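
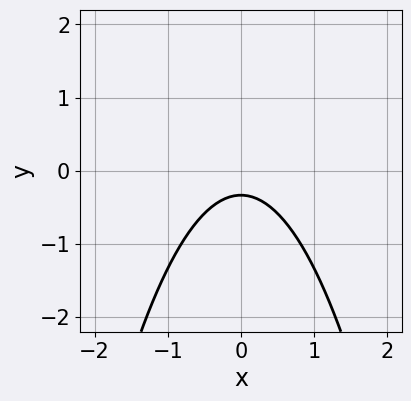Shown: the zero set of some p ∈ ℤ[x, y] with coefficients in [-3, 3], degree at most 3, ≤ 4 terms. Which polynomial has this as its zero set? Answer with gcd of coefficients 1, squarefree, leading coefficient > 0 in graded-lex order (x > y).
3*x^2 + 3*y + 1

1. Degree: the shape is more complex than any degree-1 curve, so deg p = 2.
2. Symmetries: it's symmetric under x → −x, forcing even powers of x.
3. Checking where it meets the axes: it misses every integer gridline on the x-axis.
4. The integer polynomial consistent with all of this is the stated p.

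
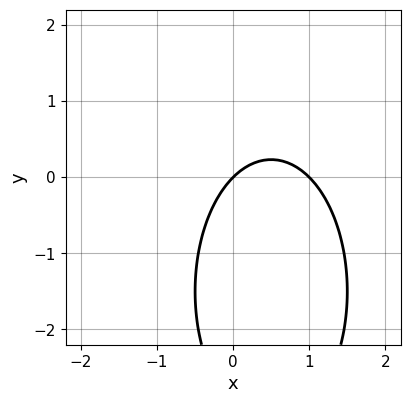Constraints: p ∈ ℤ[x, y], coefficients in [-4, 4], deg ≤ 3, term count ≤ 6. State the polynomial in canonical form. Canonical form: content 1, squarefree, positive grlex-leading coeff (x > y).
1. deg p = 2.
2. Observable constraints: it meets the y-axis at y = 0 (among the integer gridlines); the x-axis gridline crossings are at x ∈ {0, 1}.
3. Fitting integer coefficients to these (and the overall shape) gives p.

3*x^2 + y^2 - 3*x + 3*y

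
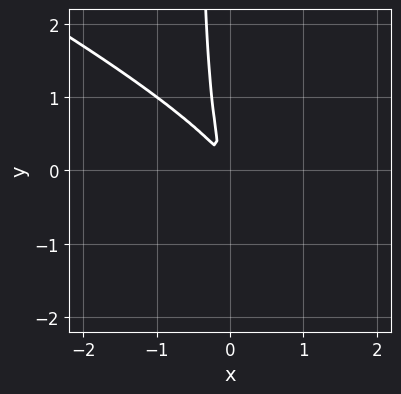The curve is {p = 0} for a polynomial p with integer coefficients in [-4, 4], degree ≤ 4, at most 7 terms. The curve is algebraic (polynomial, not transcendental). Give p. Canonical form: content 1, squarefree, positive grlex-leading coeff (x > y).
x^2*y + 2*x*y^2 + 3*x^2 + 3*x*y + y^2

First, deg p = 3. A generic line meets the curve in up to 3 points.
Finally, matching integer coefficients to the picture gives p.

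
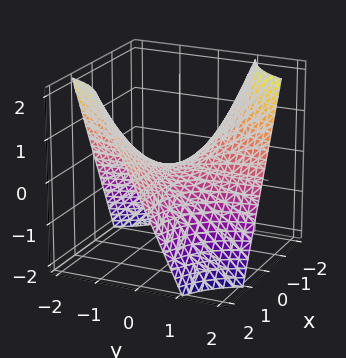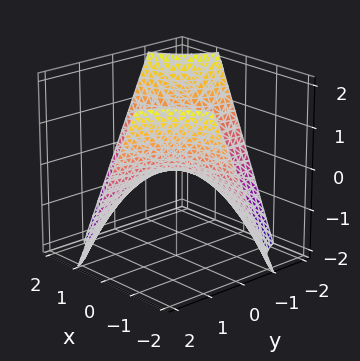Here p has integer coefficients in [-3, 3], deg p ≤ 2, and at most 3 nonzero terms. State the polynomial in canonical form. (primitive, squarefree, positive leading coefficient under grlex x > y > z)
x*y + z

First, degree: a saddle surface; a quadric, so deg p = 2.
Next, reading off the gridlines: the visible x-axis segment lies entirely on the surface; one z-axis crossing is at z = 0.
Finally, solving for integer coefficients yields p as stated. Check: (0, 1, 0) on the y-axis lies on the surface, and p(0, 1, 0) = 0. ✓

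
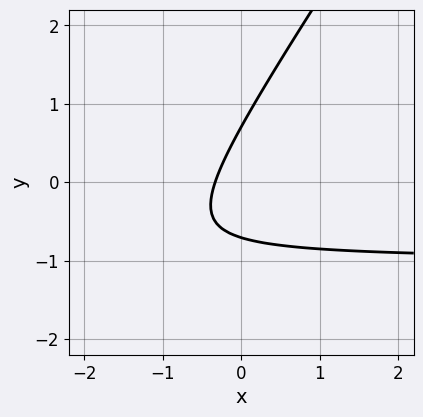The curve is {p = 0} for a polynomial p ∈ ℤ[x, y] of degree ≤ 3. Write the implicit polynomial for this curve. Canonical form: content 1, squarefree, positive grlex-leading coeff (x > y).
(a) The degree is 2 — a generic line meets the curve in up to 2 points.
(b) Solving for integer coefficients yields p as stated.

3*x*y - 2*y^2 + 3*x + 1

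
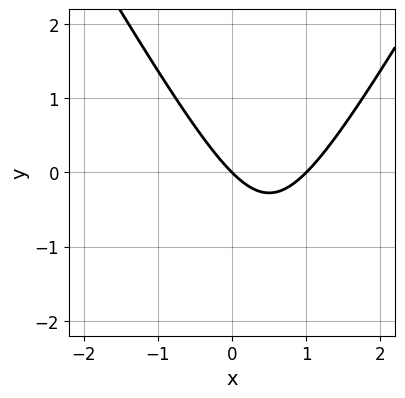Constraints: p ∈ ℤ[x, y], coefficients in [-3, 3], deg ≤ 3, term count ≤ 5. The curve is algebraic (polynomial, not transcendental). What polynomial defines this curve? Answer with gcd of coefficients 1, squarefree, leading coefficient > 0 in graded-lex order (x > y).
deg p = 2.
Checking where it meets the axes: it meets the y-axis at y = 0 (among the integer gridlines); the x-axis gridline crossings are at x ∈ {0, 1}.
Assembling these constraints gives the stated polynomial.

3*x^2 - y^2 - 3*x - 3*y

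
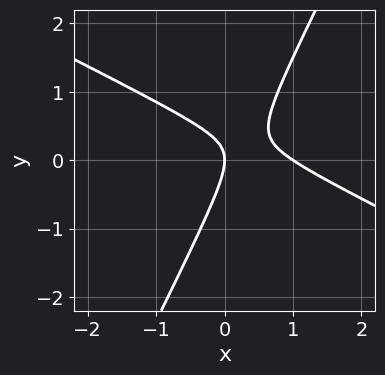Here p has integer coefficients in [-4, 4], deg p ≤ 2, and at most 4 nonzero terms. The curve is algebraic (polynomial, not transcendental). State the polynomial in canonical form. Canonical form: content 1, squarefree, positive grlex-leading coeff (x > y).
2*x^2 + 3*x*y - 2*y^2 - 2*x

Degree: the shape is more complex than any degree-1 curve, so deg p = 2.
From the visible intercepts: among the integer gridlines, it crosses the x-axis at x ∈ {0, 1}; it crosses the y-axis at the gridline y = 0.
These observations pin down the coefficients.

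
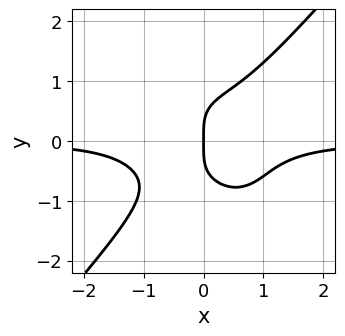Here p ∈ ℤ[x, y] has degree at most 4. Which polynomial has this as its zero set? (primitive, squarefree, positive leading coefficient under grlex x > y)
1. deg p = 4.
2. Checking where it meets the axes: it meets the x-axis at x = 0 (among the integer gridlines); it meets the y-axis at y = 0 (among the integer gridlines).
3. Assembling these constraints gives the stated polynomial.

3*x^3*y - 2*y^4 + 2*x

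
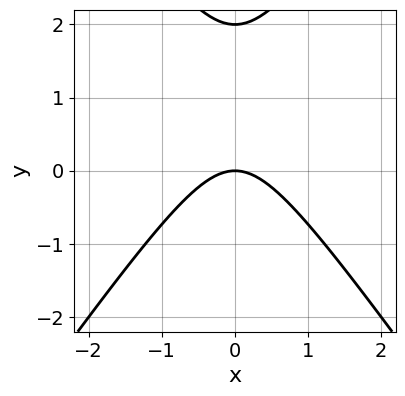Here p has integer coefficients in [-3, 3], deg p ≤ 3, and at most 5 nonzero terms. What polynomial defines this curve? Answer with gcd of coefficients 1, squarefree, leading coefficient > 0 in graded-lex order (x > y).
2*x^2 - y^2 + 2*y

1. Degree: no degree-1 curve has this shape, so deg p = 2.
2. Symmetries: mirror symmetry x ↦ −x ⇒ only even powers of x.
3. Against the integer gridlines: the y-axis gridline crossings are at y ∈ {0, 2}; it meets the x-axis at x = 0 (among the integer gridlines).
4. Assembling these constraints gives the stated polynomial.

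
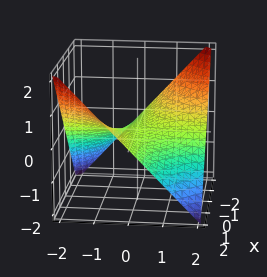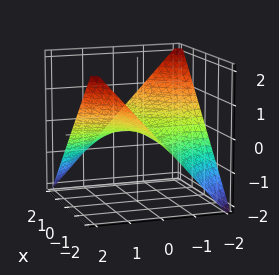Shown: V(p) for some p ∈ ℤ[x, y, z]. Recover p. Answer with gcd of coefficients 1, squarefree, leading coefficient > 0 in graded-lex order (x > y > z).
x*y + 2*z

(a) The degree is 2 — a hyperbolic paraboloid; a quadric.
(b) Checking where it meets the axes: it crosses the z-axis at the gridline z = 0; every point of the x-axis in the box is on the surface; the visible y-axis segment lies entirely on the surface.
(c) The integer polynomial consistent with all of this is the stated p.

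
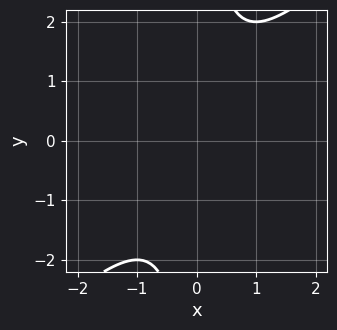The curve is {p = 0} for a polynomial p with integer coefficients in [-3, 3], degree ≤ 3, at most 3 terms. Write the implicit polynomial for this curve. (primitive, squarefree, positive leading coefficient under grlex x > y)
x^2 - x*y + 1

deg p = 2. The shape is more complex than any degree-1 curve.
Reading off the gridlines: no y-intercept at any integer in the box; no x-intercept at any integer in the box.
Matching integer coefficients to the picture gives p.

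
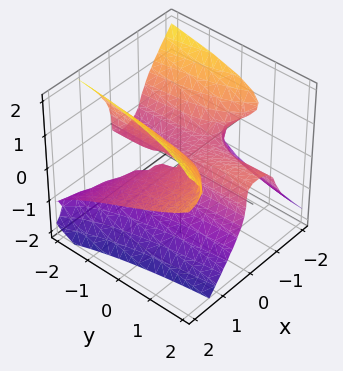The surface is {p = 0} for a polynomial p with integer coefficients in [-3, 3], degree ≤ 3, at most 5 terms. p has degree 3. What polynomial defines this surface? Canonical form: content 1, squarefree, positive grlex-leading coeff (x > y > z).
x^2*y - 2*x^2*z + 2*z^3 + x*y - 3*x*z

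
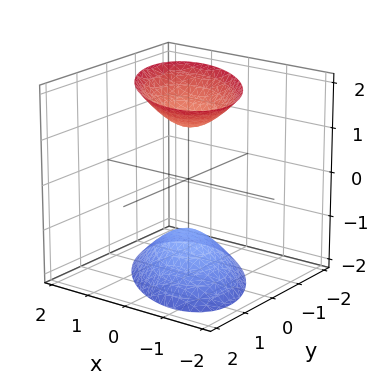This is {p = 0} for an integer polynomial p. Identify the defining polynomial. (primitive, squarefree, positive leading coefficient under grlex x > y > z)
(a) The picture has 2 separate pieces. Treating them together as one polynomial.
(b) The degree is 2 — no degree-1 surface has this shape.
(c) Checking where it meets the axes: no x-intercept at any integer in the box; it misses every integer gridline on the y-axis.
(d) Matching integer coefficients to the picture gives p.

3*x^2 + 3*x*y + 3*y^2 - 2*z^2 + 3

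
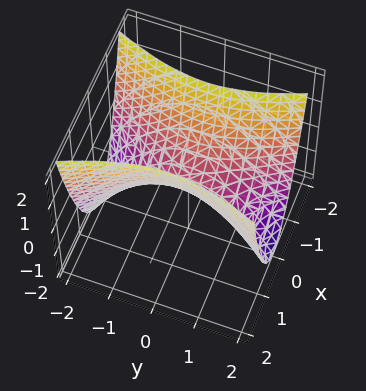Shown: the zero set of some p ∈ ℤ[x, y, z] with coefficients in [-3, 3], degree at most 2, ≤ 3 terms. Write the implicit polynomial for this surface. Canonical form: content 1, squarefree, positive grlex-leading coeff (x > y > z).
3*x^2 - y^2 - 2*z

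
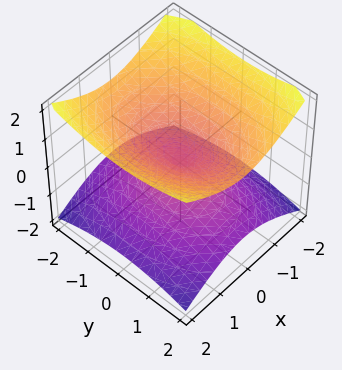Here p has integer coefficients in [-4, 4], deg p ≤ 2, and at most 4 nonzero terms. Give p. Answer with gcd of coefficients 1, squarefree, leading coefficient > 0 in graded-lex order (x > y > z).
First, degree: two nappes meeting at a single point; a quadric, so deg p = 2.
Then, symmetries: it's symmetric under x → −x, forcing even powers of x; it's symmetric under z → −z, forcing even powers of z; it's symmetric under y → −y, forcing even powers of y.
Then, from the visible intercepts: it crosses the z-axis at the gridline z = 0; it crosses the y-axis at the gridline y = 0.
Finally, assembling these constraints gives the stated polynomial.

2*x^2 + y^2 - 3*z^2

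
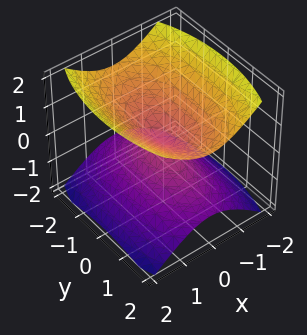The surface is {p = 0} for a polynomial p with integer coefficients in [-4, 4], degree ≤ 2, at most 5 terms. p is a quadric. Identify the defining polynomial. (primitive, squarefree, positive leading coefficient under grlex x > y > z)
There are 2 components.
Degree: two nappes meeting at a single point; a quadric, so deg p = 2.
Symmetries: mirror symmetry y ↦ −y ⇒ only even powers of y; it's symmetric under x → −x, forcing even powers of x; it's symmetric under z → −z, forcing even powers of z.
Observable constraints: one y-axis crossing is at y = 0; it meets the z-axis at z = 0 (among the integer gridlines); it crosses the x-axis at the gridline x = 0.
Fitting integer coefficients to these (and the overall shape) gives p.

3*x^2 + y^2 - 3*z^2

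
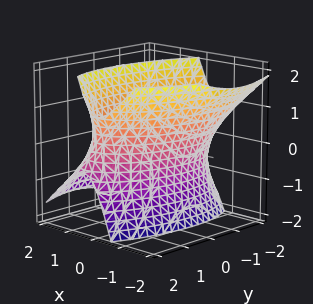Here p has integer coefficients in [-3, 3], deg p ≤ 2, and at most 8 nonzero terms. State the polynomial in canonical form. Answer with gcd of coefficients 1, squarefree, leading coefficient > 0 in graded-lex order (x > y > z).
1. Degree: the shape is more complex than any degree-1 surface, so deg p = 2.
2. From the visible intercepts: the x-axis gridline crossings are at x ∈ {-1, 1}; it misses every integer gridline on the z-axis.
3. Putting this together gives p.

3*x^2 - x*y + 2*x*z + y^2 - z^2 - 3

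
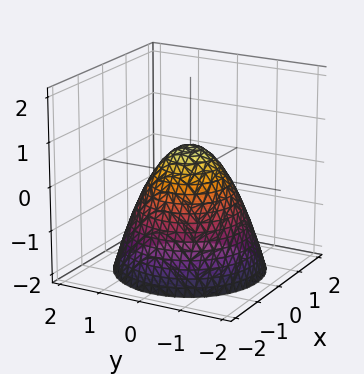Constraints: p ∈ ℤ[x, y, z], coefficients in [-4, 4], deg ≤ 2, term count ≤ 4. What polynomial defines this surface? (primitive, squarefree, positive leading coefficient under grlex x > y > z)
1. The degree is 2 — a generic line meets the surface in up to 2 points.
2. By symmetry, the z-axis is an axis of rotation, so x and y enter only as x² + y².
3. From the axis intercepts and sections: a circular section at z = -1 has radius between 1 and 2.
4. Assembling these constraints gives the stated polynomial.

3*x^2 + 3*y^2 + 3*z - 2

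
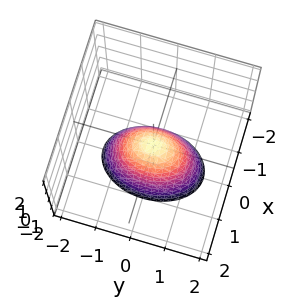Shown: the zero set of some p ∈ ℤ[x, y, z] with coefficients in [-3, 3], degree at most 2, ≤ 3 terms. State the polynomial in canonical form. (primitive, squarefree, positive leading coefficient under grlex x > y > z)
First, the degree is 2 — a paraboloid; a quadric.
Next, symmetries: it's symmetric under x → −x, forcing even powers of x; the y ↦ −y reflection is a symmetry, so y appears only in even powers.
Then, reading off the gridlines: one z-axis crossing is at z = 0; it crosses the x-axis at the gridline x = 0; one y-axis crossing is at y = 0.
Finally, fitting integer coefficients to these (and the overall shape) gives p.

2*x^2 + y^2 + z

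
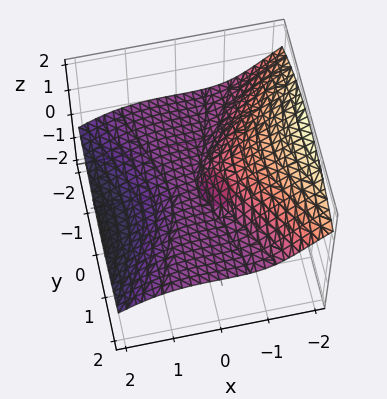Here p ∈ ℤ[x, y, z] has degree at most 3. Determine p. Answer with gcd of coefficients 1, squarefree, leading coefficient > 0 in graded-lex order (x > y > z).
x^3 + 2*y^2*z + 3*z^3 + 2*x*z

First, the picture has 2 separate pieces. Treating them together as one polynomial.
Then, the degree is 3 — a generic line meets the surface in up to 3 points.
Next, from the axis intercepts and sections: one x-axis crossing is at x = 0; every point of the y-axis in the box is on the surface.
Finally, the integer polynomial consistent with all of this is the stated p.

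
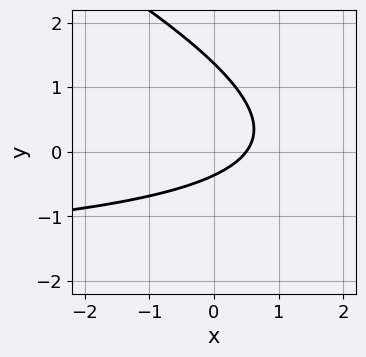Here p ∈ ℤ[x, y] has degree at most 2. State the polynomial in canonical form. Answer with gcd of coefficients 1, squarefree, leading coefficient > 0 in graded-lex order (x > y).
x*y + 2*y^2 + 2*x - 2*y - 1

1. deg p = 2. A generic line meets the curve in up to 2 points.
2. The integer polynomial consistent with all of this is the stated p.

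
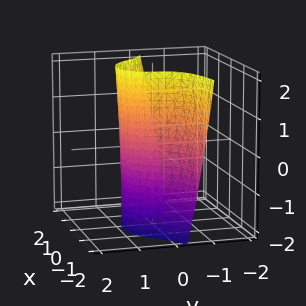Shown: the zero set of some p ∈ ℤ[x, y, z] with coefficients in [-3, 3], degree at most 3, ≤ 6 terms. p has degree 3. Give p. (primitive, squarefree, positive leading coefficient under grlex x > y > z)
2*x^2*y + 3*y^3 + 2*x^2 - x*z - 2

First, degree: the shape is more complex than any degree-2 surface, so deg p = 3.
Then, from the axis intercepts and sections: among the integer gridlines, it crosses the x-axis at x ∈ {-1, 1}; the surface avoids every integer z-axis point in the box.
Finally, the integer polynomial consistent with all of this is the stated p.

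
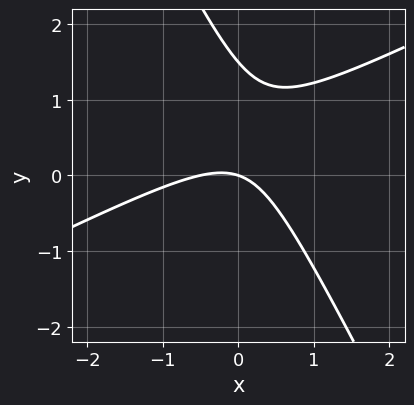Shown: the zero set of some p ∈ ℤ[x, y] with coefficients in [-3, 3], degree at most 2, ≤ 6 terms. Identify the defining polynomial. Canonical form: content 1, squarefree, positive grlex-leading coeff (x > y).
2*x^2 - 3*x*y - 2*y^2 + x + 3*y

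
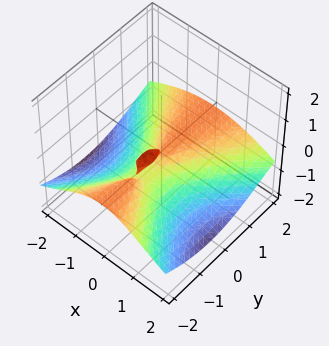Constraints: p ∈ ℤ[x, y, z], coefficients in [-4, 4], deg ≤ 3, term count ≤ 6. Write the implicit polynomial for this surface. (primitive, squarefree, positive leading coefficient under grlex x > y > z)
2*y^2*z + 3*z^3 + 2*x^2 + 2*y*z

(a) The picture has 2 separate pieces.
(b) Degree: the shape is more complex than any degree-2 surface, so deg p = 3.
(c) Checking where it meets the axes: it crosses the x-axis at the gridline x = 0; it meets the z-axis at z = 0 (among the integer gridlines); every point of the y-axis in the box is on the surface.
(d) Matching integer coefficients to the picture gives p.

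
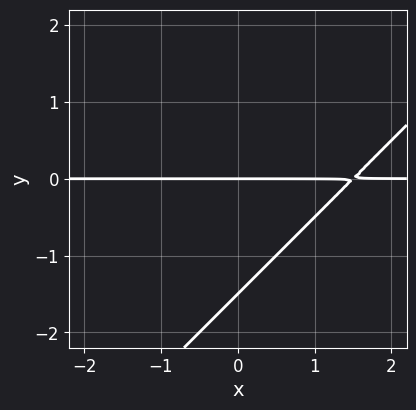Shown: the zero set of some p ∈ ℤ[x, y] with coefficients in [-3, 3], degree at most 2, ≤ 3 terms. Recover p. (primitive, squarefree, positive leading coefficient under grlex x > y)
First, the degree is 2 — no degree-1 curve has this shape.
Next, observable constraints: every point of the x-axis in the box is on the curve; one y-axis crossing is at y = 0.
Finally, putting this together gives p.

2*x*y - 2*y^2 - 3*y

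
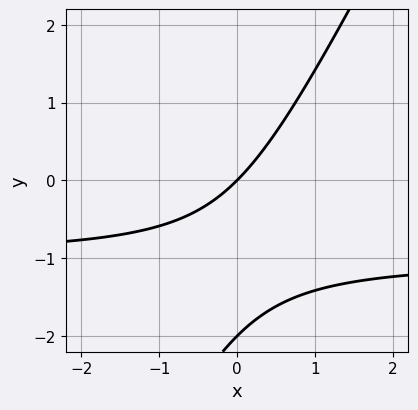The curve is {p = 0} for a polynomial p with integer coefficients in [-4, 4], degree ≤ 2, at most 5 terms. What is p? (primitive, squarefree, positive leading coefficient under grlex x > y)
(a) The degree is 2 — the shape is more complex than any degree-1 curve.
(b) Reading off the gridlines: one x-axis crossing is at x = 0; among the integer gridlines, it crosses the y-axis at y ∈ {-2, 0}.
(c) Matching integer coefficients to the picture gives p.

2*x*y - y^2 + 2*x - 2*y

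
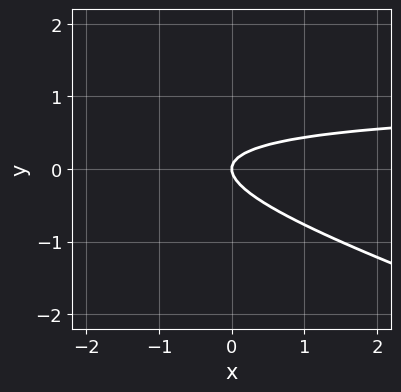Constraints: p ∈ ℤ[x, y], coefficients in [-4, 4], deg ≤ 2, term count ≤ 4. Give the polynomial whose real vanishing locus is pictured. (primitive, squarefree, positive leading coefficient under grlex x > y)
1. deg p = 2. The shape is more complex than any degree-1 curve.
2. Against the integer gridlines: it crosses the x-axis at the gridline x = 0; it crosses the y-axis at the gridline y = 0.
3. Solving for integer coefficients yields p as stated.

x*y + 3*y^2 - x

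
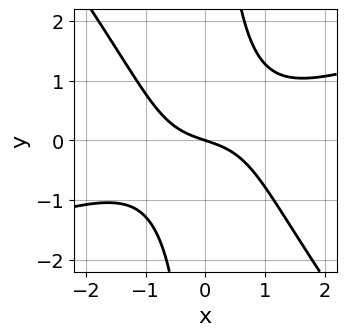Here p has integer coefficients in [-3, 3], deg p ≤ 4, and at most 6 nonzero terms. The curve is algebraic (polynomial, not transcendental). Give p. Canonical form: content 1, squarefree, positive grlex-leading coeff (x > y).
(a) deg p = 3. A generic line meets the curve in up to 3 points.
(b) Reading off the gridlines: it crosses the y-axis at the gridline y = 0; one x-axis crossing is at x = 0.
(c) Putting this together gives p.

x^3 - 2*x^2*y - 2*x*y^2 + x + 3*y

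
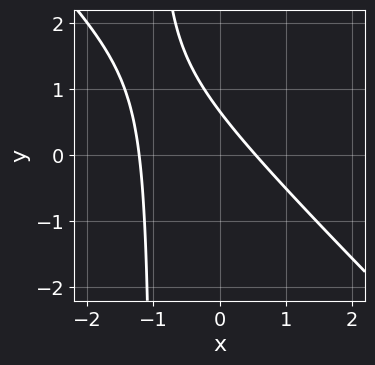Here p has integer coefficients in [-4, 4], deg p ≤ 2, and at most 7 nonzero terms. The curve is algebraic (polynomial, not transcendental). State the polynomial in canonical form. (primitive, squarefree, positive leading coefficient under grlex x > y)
3*x^2 + 3*x*y + 2*x + 3*y - 2

(a) deg p = 2. No degree-1 curve has this shape.
(b) Putting this together gives p.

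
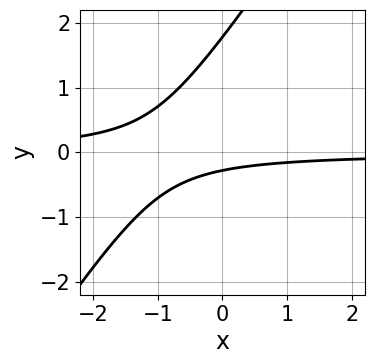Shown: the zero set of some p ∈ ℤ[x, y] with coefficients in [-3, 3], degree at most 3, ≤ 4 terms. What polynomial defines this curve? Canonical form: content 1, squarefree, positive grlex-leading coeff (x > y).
3*x*y - 2*y^2 + 3*y + 1

(a) Degree: no degree-1 curve has this shape, so deg p = 2.
(b) Reading off the gridlines: no x-intercept at any integer in the box.
(c) Putting this together gives p.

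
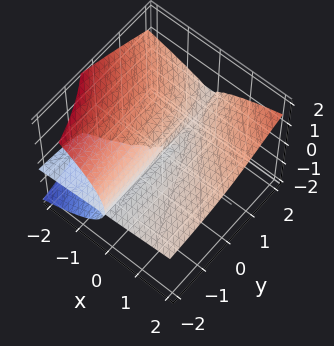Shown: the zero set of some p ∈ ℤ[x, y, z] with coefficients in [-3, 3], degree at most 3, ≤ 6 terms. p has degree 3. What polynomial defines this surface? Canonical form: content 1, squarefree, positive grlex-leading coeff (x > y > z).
First, the picture has 2 separate pieces. Treating them together as one polynomial.
Then, deg p = 3. The shape is more complex than any degree-2 surface.
Then, reading off the gridlines: every point of the y-axis in the box is on the surface.
Finally, assembling these constraints gives the stated polynomial.

2*x*y*z - 3*z^3 + x^2 - 3*x*z + z^2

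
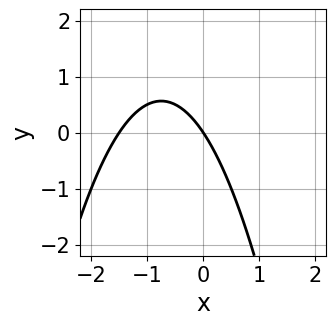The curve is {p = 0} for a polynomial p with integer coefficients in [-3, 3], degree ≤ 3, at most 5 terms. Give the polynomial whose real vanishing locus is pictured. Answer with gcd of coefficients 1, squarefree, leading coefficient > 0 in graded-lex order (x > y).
2*x^2 + 3*x + 2*y

First, deg p = 2.
Next, observable constraints: it crosses the x-axis at the gridline x = 0; one y-axis crossing is at y = 0.
Finally, putting this together gives p.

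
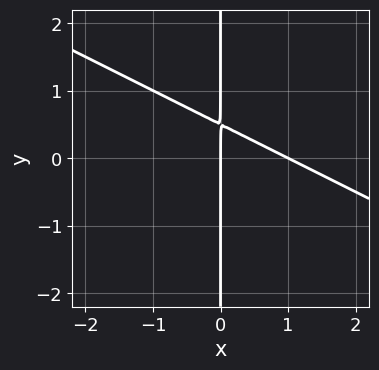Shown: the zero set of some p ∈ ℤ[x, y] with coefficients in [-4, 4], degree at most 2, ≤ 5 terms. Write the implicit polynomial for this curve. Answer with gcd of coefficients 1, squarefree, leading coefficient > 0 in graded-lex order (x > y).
First, the degree is 2 — the shape is more complex than any degree-1 curve.
Next, from the visible intercepts: every point of the y-axis in the box is on the curve; among the integer gridlines, it crosses the x-axis at x ∈ {0, 1}.
Finally, together with the visible shape, these determine p as stated.

x^2 + 2*x*y - x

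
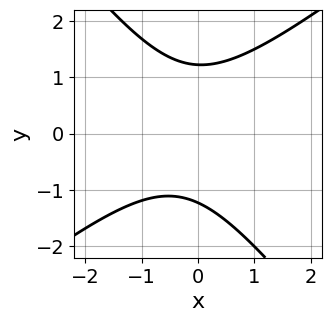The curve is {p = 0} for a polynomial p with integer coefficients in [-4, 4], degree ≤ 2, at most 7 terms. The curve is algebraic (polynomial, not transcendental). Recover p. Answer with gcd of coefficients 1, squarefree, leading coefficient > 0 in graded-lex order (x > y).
2*x^2 - x*y - 2*y^2 + x + 3

First, deg p = 2. No degree-1 curve has this shape.
Then, from the visible intercepts: no x-intercept at any integer in the box.
Finally, solving for integer coefficients yields p as stated.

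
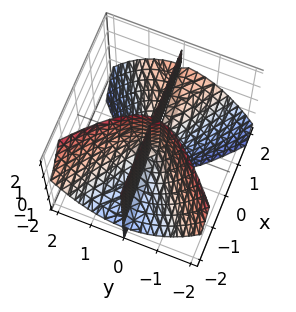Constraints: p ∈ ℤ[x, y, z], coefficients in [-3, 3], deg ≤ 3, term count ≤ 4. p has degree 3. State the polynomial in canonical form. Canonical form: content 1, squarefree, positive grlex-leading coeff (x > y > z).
x^2*y - 2*x*y*z - 2*y^3

(a) The degree is 3 — no degree-2 surface has this shape.
(b) Checking where it meets the axes: it crosses the y-axis at the gridline y = 0; the visible x-axis segment lies entirely on the surface; every point of the z-axis in the box is on the surface.
(c) Putting this together gives p.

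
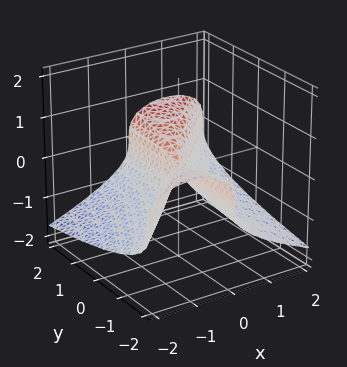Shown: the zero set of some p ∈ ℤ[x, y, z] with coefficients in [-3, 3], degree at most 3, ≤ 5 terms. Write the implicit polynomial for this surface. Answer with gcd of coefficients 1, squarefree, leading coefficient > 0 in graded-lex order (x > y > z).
1. The degree is 3 — the shape is more complex than any degree-2 surface.
2. Observable constraints: it meets the z-axis at z = 0 (among the integer gridlines); every point of the y-axis in the box is on the surface.
3. Fitting integer coefficients to these (and the overall shape) gives p.

2*z^3 + x^2 - x*y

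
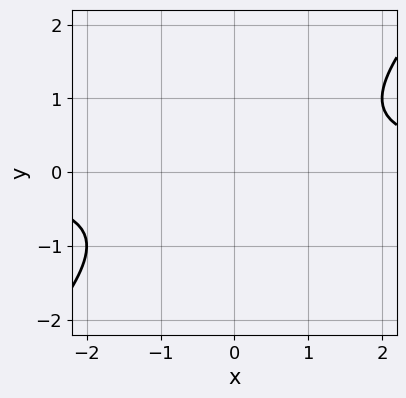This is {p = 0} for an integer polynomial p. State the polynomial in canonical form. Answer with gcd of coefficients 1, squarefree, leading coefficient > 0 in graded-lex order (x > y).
x*y - y^2 - 1

(a) Degree: a generic line meets the curve in up to 2 points, so deg p = 2.
(b) Against the integer gridlines: it misses every integer gridline on the y-axis; the curve avoids every integer x-axis point in the box.
(c) The integer polynomial consistent with all of this is the stated p.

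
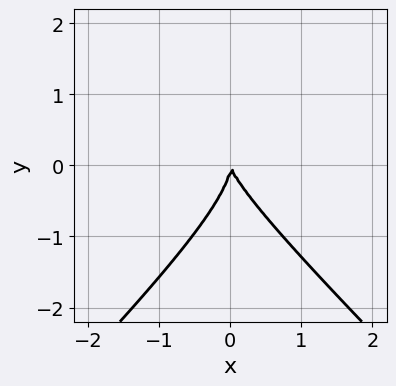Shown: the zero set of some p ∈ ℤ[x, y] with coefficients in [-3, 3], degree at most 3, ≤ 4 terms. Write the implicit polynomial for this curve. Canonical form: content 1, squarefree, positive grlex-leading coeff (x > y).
1. The degree is 3 — the shape is more complex than any degree-2 curve.
2. Checking where it meets the axes: it crosses the y-axis at the gridline y = 0; it meets the x-axis at x = 0 (among the integer gridlines).
3. Assembling these constraints gives the stated polynomial.

2*x^2*y - 2*y^3 - 3*x^2 - x*y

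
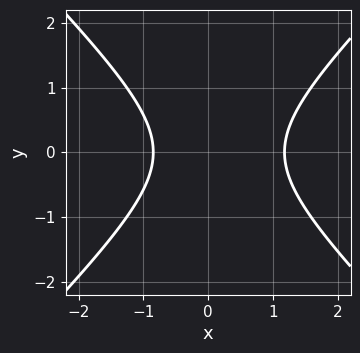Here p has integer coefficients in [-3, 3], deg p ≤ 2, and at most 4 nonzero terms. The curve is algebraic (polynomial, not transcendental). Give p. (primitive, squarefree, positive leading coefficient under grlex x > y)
3*x^2 - 3*y^2 - x - 3

1. Degree: the shape is more complex than any degree-1 curve, so deg p = 2.
2. Symmetries: it's symmetric under y → −y, forcing even powers of y.
3. Observable constraints: the curve avoids every integer y-axis point in the box.
4. Solving for integer coefficients yields p as stated.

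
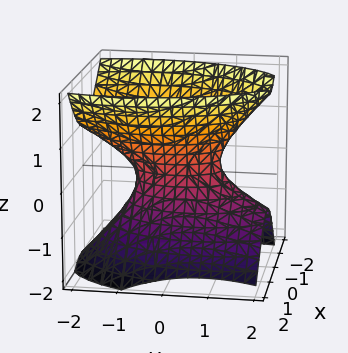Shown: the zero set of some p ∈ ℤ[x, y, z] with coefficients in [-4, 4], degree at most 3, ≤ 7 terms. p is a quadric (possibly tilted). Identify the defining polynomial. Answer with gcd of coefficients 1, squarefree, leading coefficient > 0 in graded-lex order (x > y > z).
3*x^2 + x*z + y^2 + y*z - 2*z^2 - 1

1. Degree: no degree-1 surface has this shape, so deg p = 2.
2. From the axis intercepts and sections: no z-intercept at any integer in the box; among the integer gridlines, it crosses the y-axis at y ∈ {-1, 1}.
3. The integer polynomial consistent with all of this is the stated p.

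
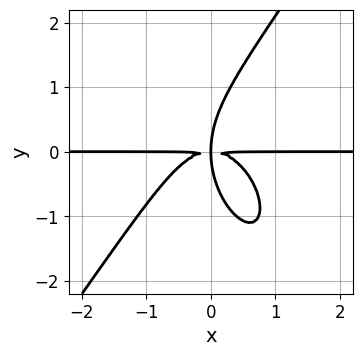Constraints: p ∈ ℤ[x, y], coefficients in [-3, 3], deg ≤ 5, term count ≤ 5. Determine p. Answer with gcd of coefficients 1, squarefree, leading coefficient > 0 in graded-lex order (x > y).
3*x^3*y - y^4 + 3*x*y^2

The degree is 4 — no degree-3 curve has this shape.
Observable constraints: the visible x-axis segment lies entirely on the curve.
Putting this together gives p.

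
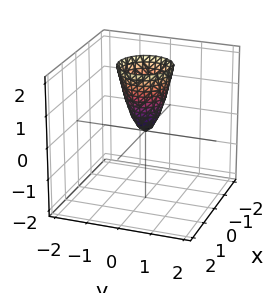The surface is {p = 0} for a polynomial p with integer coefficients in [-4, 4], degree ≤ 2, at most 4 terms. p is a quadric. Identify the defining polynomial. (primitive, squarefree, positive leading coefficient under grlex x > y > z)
1. The degree is 2 — a single bowl opening along one axis; a quadric.
2. Symmetries: rotational symmetry about the z-axis ⇒ p depends on x, y only through x² + y².
3. Checking where it meets the axes: it crosses the z-axis at the gridline z = 0; a circular section at z = 2 has radius between 0 and 1; one x-axis crossing is at x = 0; one y-axis crossing is at y = 0.
4. These observations pin down the coefficients.

3*x^2 + 3*y^2 - z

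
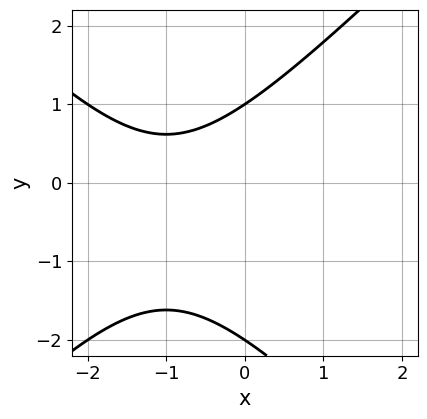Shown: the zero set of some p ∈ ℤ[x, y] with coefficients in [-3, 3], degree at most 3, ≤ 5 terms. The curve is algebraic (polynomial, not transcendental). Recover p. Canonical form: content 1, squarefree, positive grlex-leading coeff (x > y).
1. The degree is 2 — a generic line meets the curve in up to 2 points.
2. Against the integer gridlines: no x-intercept at any integer in the box; the y-axis gridline crossings are at y ∈ {-2, 1}.
3. Assembling these constraints gives the stated polynomial.

x^2 - y^2 + 2*x - y + 2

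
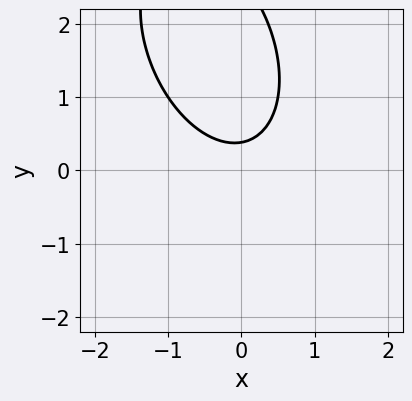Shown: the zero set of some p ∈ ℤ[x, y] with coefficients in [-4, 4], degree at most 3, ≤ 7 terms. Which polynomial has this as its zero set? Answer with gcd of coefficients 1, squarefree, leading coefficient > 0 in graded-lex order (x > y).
(a) The degree is 2 — no degree-1 curve has this shape.
(b) Against the integer gridlines: it misses every integer gridline on the x-axis.
(c) Matching integer coefficients to the picture gives p.

2*x^2 + x*y + y^2 - 3*y + 1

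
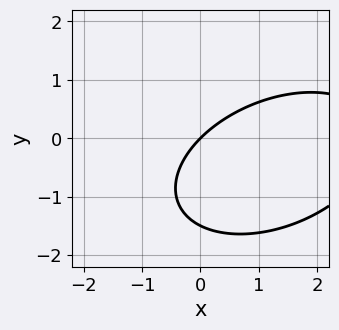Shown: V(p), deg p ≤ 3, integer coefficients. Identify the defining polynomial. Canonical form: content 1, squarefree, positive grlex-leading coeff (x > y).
(a) deg p = 2. No degree-1 curve has this shape.
(b) Observable constraints: it crosses the x-axis at the gridline x = 0; one y-axis crossing is at y = 0.
(c) Assembling these constraints gives the stated polynomial.

x^2 - x*y + 2*y^2 - 3*x + 3*y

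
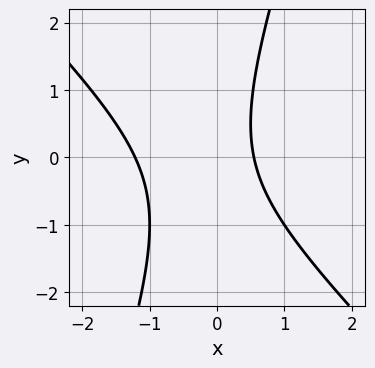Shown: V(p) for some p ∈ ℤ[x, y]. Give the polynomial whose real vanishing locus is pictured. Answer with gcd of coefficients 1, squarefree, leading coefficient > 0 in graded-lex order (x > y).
(a) deg p = 2.
(b) From the axis intercepts and sections: the curve avoids every integer y-axis point in the box.
(c) The integer polynomial consistent with all of this is the stated p.

3*x^2 + 2*x*y - y^2 + 2*x - 2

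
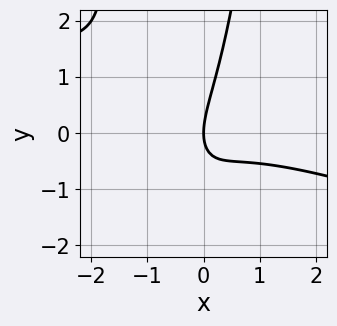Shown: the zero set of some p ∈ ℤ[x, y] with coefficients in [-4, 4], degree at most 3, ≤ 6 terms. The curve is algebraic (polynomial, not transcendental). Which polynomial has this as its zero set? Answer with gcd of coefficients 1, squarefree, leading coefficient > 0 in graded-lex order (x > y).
x^3 + 3*x^2*y + 2*x*y - y^2 + 2*x

1. Degree: no degree-2 curve has this shape, so deg p = 3.
2. Against the integer gridlines: it meets the y-axis at y = 0 (among the integer gridlines); it crosses the x-axis at the gridline x = 0.
3. These observations pin down the coefficients.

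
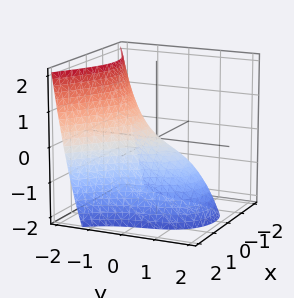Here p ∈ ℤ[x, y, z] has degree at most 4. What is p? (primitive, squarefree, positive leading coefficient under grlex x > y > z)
1. The degree is 3 — a generic line meets the surface in up to 3 points.
2. Reading off the gridlines: it crosses the x-axis at the gridline x = 0; one y-axis crossing is at y = 0.
3. Putting this together gives p.

y^3 + 3*x^2 - y^2 + 2*y + 3*z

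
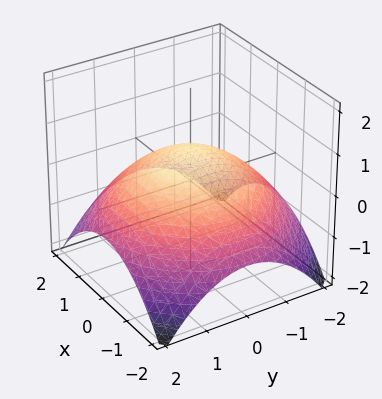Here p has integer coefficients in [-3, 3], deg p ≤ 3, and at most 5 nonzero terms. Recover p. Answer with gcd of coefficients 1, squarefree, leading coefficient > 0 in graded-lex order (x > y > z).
x^2 + y^2 + 3*z - 2

1. Degree: the shape is more complex than any degree-1 surface, so deg p = 2.
2. Symmetries: rotational symmetry about the z-axis ⇒ p depends on x, y only through x² + y².
3. Against the integer gridlines: a circular section at z = 0 has radius between 1 and 2.
4. Matching integer coefficients to the picture gives p.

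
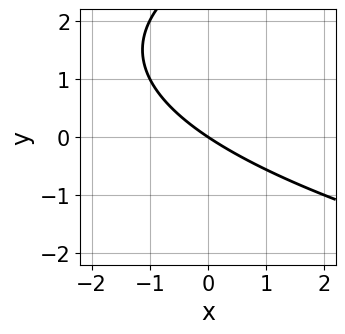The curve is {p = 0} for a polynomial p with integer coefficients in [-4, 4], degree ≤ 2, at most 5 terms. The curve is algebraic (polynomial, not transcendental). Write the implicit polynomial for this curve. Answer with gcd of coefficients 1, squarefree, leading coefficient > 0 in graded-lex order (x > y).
First, deg p = 2. A generic line meets the curve in up to 2 points.
Next, from the visible intercepts: it meets the y-axis at y = 0 (among the integer gridlines); one x-axis crossing is at x = 0.
Finally, putting this together gives p.

y^2 - 2*x - 3*y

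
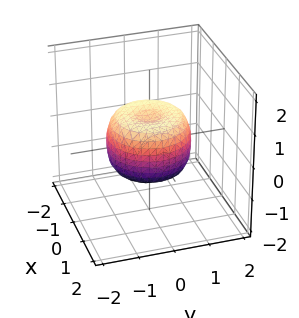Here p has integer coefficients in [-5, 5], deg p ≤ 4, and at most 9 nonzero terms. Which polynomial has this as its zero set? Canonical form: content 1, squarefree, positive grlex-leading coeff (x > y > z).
2*x^4 + 4*x^2*y^2 + 2*y^4 - 2*x^2 - 2*y^2 + 2*z^2 - 1

(a) The degree is 4 — a generic line meets the surface in up to 4 points.
(b) Symmetry: the z-axis is an axis of rotation, so x and y enter only as x² + y².
(c) Against the integer gridlines: a circular section at z = 0 has radius between 1 and 2.
(d) These observations pin down the coefficients.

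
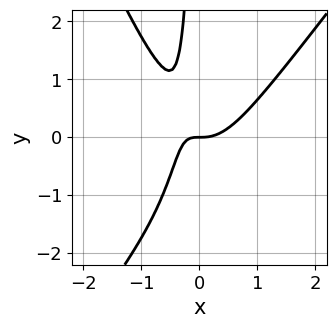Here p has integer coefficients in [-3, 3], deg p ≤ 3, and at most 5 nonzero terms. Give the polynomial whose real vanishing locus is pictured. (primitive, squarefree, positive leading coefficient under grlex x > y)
First, deg p = 3. No degree-2 curve has this shape.
Next, against the integer gridlines: one x-axis crossing is at x = 0; one y-axis crossing is at y = 0.
Finally, together with the visible shape, these determine p as stated.

3*x^3 - x^2*y - x*y^2 - 2*x*y - y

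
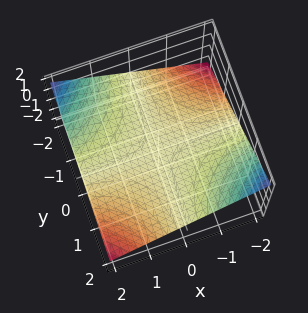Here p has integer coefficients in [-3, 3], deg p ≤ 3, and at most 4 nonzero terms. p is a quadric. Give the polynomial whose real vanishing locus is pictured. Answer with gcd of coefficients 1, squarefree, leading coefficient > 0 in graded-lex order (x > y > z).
x*y + 3*z

1. Degree: a saddle surface; a quadric, so deg p = 2.
2. Against the integer gridlines: one z-axis crossing is at z = 0; every point of the y-axis in the box is on the surface; the visible x-axis segment lies entirely on the surface.
3. Matching integer coefficients to the picture gives p.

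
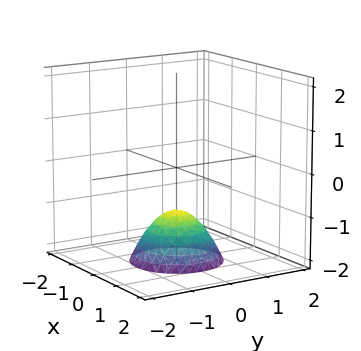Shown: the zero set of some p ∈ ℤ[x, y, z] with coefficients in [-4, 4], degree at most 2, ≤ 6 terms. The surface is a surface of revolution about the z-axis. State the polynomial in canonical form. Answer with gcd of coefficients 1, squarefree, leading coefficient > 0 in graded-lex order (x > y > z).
x^2 + y^2 + z + 1

The degree is 2 — the shape is more complex than any degree-1 surface.
By symmetry, every cross-section ⟂ z is a circle, so x, y appear only via x² + y².
From the visible intercepts: a circular section at z = -2 has radius exactly 1; one z-axis crossing is at z = -1.
Together with the visible shape, these determine p as stated.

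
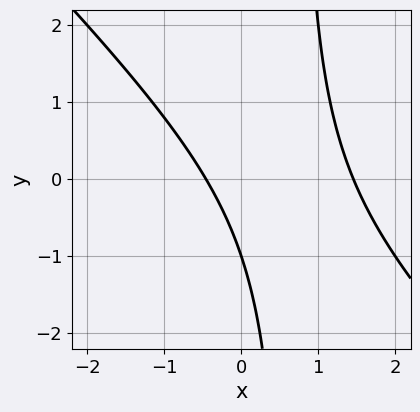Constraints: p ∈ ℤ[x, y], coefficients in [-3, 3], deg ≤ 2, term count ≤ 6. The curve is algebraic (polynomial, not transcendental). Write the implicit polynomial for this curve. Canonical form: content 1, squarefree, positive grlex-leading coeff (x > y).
3*x^2 + 3*x*y - 3*x - 2*y - 2

deg p = 2. The shape is more complex than any degree-1 curve.
Reading off the gridlines: it meets the y-axis at y = -1 (among the integer gridlines).
Together with the visible shape, these determine p as stated.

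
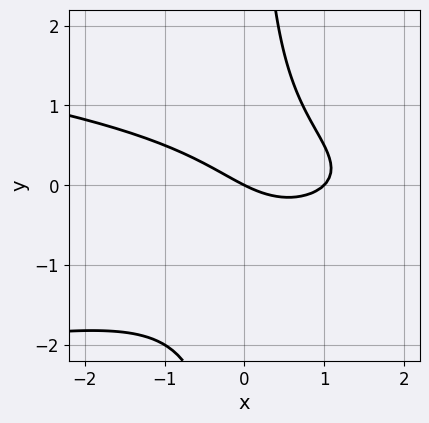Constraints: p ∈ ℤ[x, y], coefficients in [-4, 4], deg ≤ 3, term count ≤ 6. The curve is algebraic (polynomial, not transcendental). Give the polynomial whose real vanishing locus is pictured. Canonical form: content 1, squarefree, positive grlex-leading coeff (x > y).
1. The degree is 3 — a generic line meets the curve in up to 3 points.
2. Against the integer gridlines: the x-axis gridline crossings are at x ∈ {0, 1}; it crosses the y-axis at the gridline y = 0.
3. Solving for integer coefficients yields p as stated.

2*x*y^2 + x^2 + x*y - x - 2*y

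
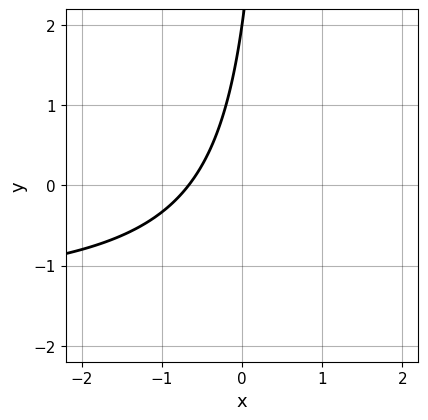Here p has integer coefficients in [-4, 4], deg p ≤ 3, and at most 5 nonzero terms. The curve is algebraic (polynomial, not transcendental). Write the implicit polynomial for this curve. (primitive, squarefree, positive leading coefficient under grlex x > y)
2*x*y + 3*x - y + 2

deg p = 2.
Reading off the gridlines: it crosses the y-axis at the gridline y = 2.
Matching integer coefficients to the picture gives p.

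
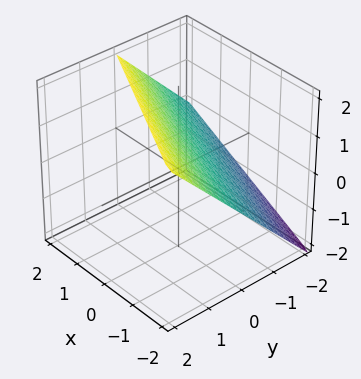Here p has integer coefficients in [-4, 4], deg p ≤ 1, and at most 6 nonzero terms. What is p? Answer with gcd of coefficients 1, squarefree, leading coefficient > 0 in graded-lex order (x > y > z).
x + 2*y - 2*z + 2

1. Degree: every cross-section is a straight line — this is a plane, so deg p = 1.
2. Observable constraints: it meets the y-axis at y = -1 (among the integer gridlines); one z-axis crossing is at z = 1; it crosses the x-axis at the gridline x = -2.
3. These observations pin down the coefficients.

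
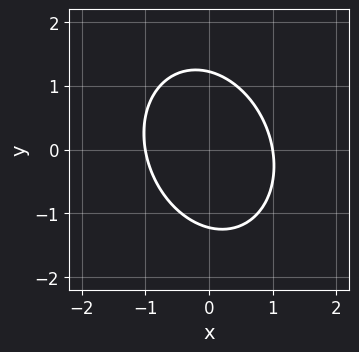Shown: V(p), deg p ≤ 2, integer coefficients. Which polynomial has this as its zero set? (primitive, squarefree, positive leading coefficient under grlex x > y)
3*x^2 + x*y + 2*y^2 - 3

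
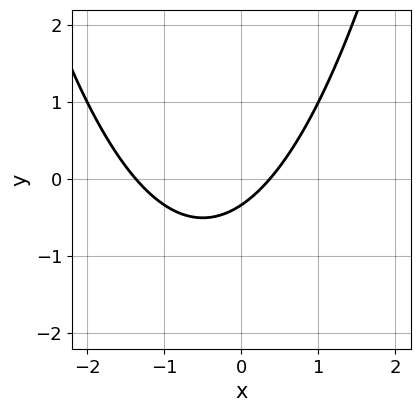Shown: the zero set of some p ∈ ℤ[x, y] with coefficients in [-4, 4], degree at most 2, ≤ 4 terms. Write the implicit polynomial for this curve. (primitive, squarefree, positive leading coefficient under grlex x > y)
2*x^2 + 2*x - 3*y - 1

The degree is 2 — the shape is more complex than any degree-1 curve.
The integer polynomial consistent with all of this is the stated p.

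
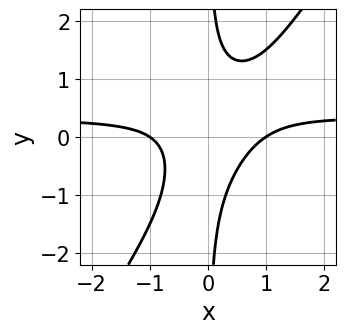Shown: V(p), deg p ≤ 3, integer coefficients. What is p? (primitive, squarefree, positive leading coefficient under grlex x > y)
3*x^2*y - 2*x*y^2 - x^2 + 1

1. deg p = 3. The shape is more complex than any degree-2 curve.
2. Checking where it meets the axes: the curve avoids every integer y-axis point in the box; among the integer gridlines, it crosses the x-axis at x ∈ {-1, 1}.
3. Putting this together gives p.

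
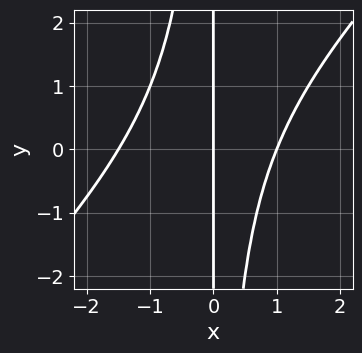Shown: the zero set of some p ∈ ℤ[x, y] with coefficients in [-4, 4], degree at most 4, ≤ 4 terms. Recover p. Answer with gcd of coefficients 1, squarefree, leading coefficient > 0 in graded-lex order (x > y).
2*x^3 - 2*x^2*y + x^2 - 3*x

1. The degree is 3 — the shape is more complex than any degree-2 curve.
2. Reading off the gridlines: among the integer gridlines, it crosses the x-axis at x ∈ {0, 1}; every point of the y-axis in the box is on the curve.
3. Matching integer coefficients to the picture gives p.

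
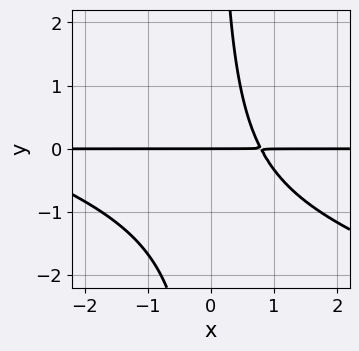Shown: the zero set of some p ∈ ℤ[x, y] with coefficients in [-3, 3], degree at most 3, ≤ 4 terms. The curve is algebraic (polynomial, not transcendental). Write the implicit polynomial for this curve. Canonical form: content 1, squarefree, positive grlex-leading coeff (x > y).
First, deg p = 3.
Then, checking where it meets the axes: the visible x-axis segment lies entirely on the curve; one y-axis crossing is at y = 0.
Finally, putting this together gives p.

x^2*y + 3*x*y^2 + 3*x*y - 3*y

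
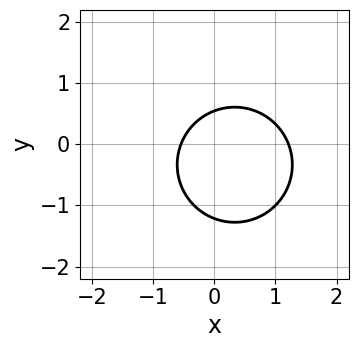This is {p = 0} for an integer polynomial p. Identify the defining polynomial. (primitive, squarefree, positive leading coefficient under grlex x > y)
3*x^2 + 3*y^2 - 2*x + 2*y - 2

1. deg p = 2. No degree-1 curve has this shape.
2. Matching integer coefficients to the picture gives p.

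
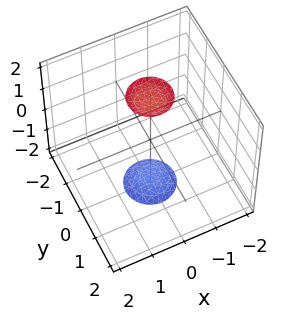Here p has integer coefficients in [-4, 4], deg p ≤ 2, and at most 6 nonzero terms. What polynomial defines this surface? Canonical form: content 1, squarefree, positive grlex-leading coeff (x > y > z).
There are 2 components.
deg p = 2.
Symmetry: the z-axis is an axis of rotation, so x and y enter only as x² + y².
Reading off the gridlines: the surface avoids every integer y-axis point in the box; no x-intercept at any integer in the box.
The integer polynomial consistent with all of this is the stated p.

3*x^2 + 3*y^2 - z^2 + 3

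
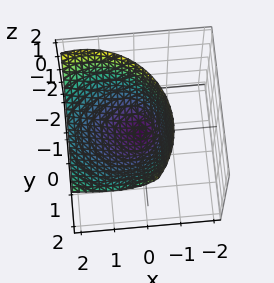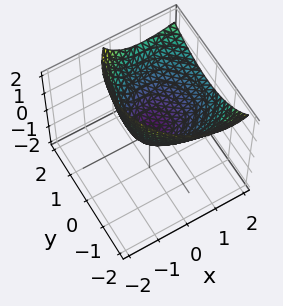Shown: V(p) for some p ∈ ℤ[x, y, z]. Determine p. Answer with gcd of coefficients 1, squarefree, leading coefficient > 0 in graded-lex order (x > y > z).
2*x^2 - 3*x*z + 2*y^2 - y*z - 3*z

deg p = 2. No degree-1 surface has this shape.
Against the integer gridlines: it meets the y-axis at y = 0 (among the integer gridlines); one z-axis crossing is at z = 0.
Assembling these constraints gives the stated polynomial.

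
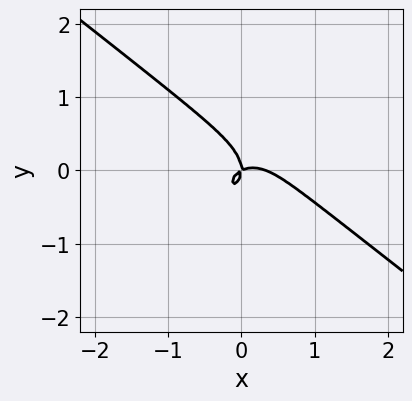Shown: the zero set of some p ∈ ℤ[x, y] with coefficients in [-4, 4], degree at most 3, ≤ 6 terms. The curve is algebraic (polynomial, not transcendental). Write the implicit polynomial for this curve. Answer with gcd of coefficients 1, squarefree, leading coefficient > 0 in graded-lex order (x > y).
3*x^3 + 2*x^2*y + 3*y^3 - x^2 + 2*x*y

(a) deg p = 3.
(b) Observable constraints: one x-axis crossing is at x = 0; it crosses the y-axis at the gridline y = 0.
(c) Assembling these constraints gives the stated polynomial.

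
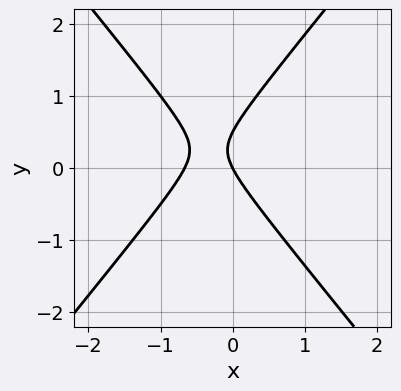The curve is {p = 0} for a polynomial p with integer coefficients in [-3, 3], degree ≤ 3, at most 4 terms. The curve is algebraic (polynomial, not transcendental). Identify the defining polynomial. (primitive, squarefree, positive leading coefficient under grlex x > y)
1. The degree is 2 — the shape is more complex than any degree-1 curve.
2. From the axis intercepts and sections: one x-axis crossing is at x = 0; it meets the y-axis at y = 0 (among the integer gridlines).
3. Together with the visible shape, these determine p as stated.

3*x^2 - 2*y^2 + 2*x + y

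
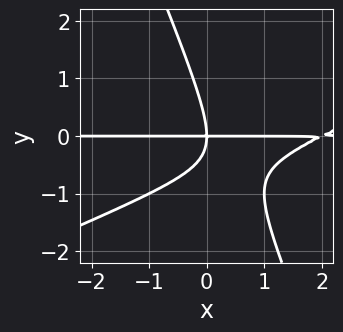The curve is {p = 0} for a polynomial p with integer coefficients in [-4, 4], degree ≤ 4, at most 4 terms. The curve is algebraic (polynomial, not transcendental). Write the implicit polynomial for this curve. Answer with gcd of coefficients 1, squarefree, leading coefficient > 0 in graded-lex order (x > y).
First, the degree is 3 — no degree-2 curve has this shape.
Next, reading off the gridlines: one y-axis crossing is at y = 0; the visible x-axis segment lies entirely on the curve.
Finally, fitting integer coefficients to these (and the overall shape) gives p.

x^2*y - 2*x*y^2 - y^3 - 2*x*y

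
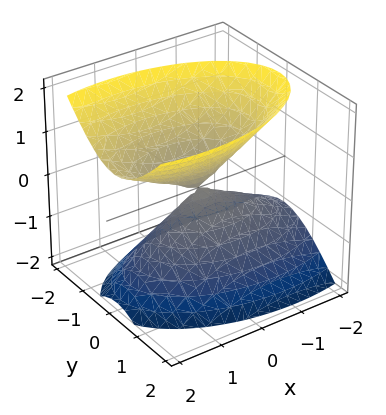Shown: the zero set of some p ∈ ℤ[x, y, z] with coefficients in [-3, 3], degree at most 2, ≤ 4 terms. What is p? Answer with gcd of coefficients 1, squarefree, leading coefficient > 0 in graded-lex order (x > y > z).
(a) There are 2 components.
(b) deg p = 2.
(c) From the axis intercepts and sections: one x-axis crossing is at x = 0; it crosses the z-axis at the gridline z = 0.
(d) Solving for integer coefficients yields p as stated.

x^2 - x*z + 3*y^2 - 2*z^2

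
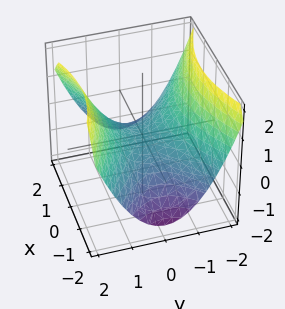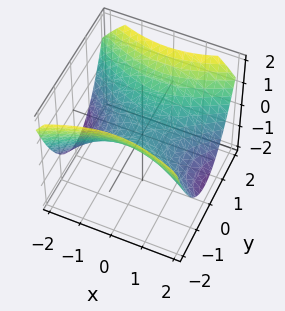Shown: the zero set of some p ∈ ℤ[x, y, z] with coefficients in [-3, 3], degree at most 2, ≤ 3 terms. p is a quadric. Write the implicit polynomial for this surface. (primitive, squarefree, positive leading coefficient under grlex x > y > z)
First, deg p = 2.
Then, symmetries: mirror symmetry x ↦ −x ⇒ only even powers of x; the y ↦ −y reflection is a symmetry, so y appears only in even powers.
Then, against the integer gridlines: it crosses the y-axis at the gridline y = 0; it meets the x-axis at x = 0 (among the integer gridlines).
Finally, assembling these constraints gives the stated polynomial.

x^2 - 2*y^2 + 3*z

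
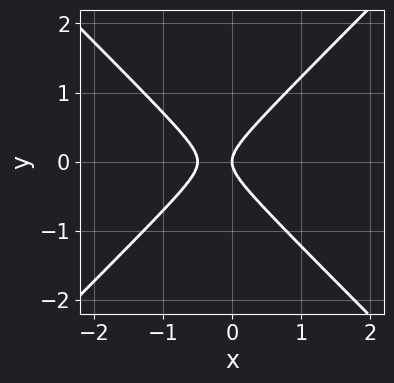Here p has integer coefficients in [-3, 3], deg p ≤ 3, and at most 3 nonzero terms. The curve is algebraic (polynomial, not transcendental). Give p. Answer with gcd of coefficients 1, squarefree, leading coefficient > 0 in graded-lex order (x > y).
2*x^2 - 2*y^2 + x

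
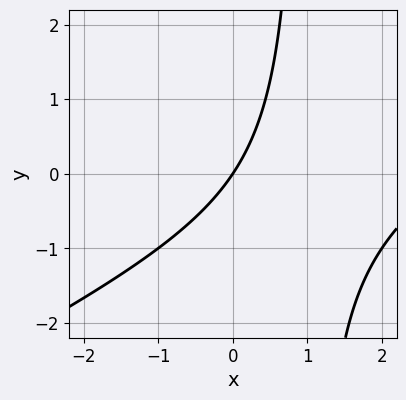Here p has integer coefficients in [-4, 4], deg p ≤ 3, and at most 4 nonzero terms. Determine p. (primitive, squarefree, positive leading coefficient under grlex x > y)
1. deg p = 2. No degree-1 curve has this shape.
2. Checking where it meets the axes: it crosses the x-axis at the gridline x = 0; it meets the y-axis at y = 0 (among the integer gridlines).
3. Together with the visible shape, these determine p as stated.

x^2 - 2*x*y - 3*x + 2*y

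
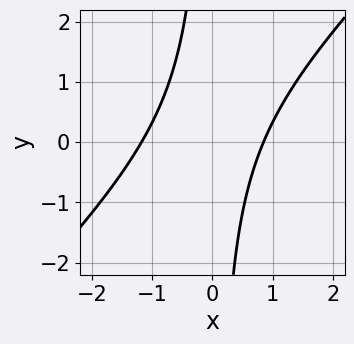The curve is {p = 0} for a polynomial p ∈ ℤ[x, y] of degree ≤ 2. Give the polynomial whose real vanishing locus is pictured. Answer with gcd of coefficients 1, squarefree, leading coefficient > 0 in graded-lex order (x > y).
(a) deg p = 2.
(b) Reading off the gridlines: the curve avoids every integer y-axis point in the box.
(c) Putting this together gives p.

3*x^2 - 3*x*y + x - 3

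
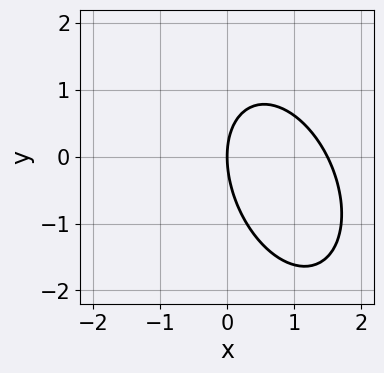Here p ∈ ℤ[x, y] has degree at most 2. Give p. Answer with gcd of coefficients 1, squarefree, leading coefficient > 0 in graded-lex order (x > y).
First, the degree is 2 — a generic line meets the curve in up to 2 points.
Then, reading off the gridlines: it meets the y-axis at y = 0 (among the integer gridlines); one x-axis crossing is at x = 0.
Finally, putting this together gives p.

2*x^2 + x*y + y^2 - 3*x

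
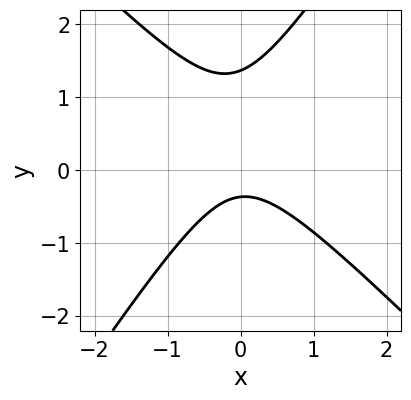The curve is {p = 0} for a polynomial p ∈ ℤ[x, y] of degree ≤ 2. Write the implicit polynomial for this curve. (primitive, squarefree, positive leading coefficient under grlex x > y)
3*x^2 + x*y - 2*y^2 + 2*y + 1

deg p = 2. A generic line meets the curve in up to 2 points.
Checking where it meets the axes: it misses every integer gridline on the x-axis.
These observations pin down the coefficients.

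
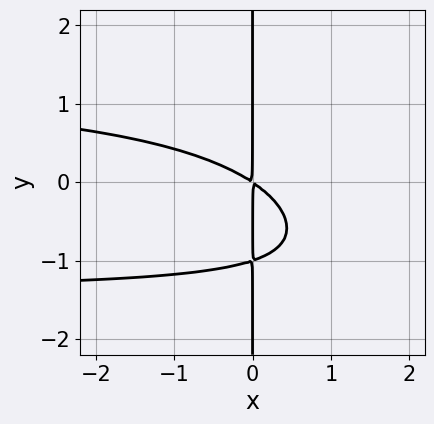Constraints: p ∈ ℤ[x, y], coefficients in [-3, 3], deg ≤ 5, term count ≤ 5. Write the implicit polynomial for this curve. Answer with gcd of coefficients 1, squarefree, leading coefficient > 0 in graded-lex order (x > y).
x^2*y^2 - 3*x*y^2 - 2*x^2 - 3*x*y

First, deg p = 4. A generic line meets the curve in up to 4 points.
Then, observable constraints: every point of the y-axis in the box is on the curve.
Finally, putting this together gives p.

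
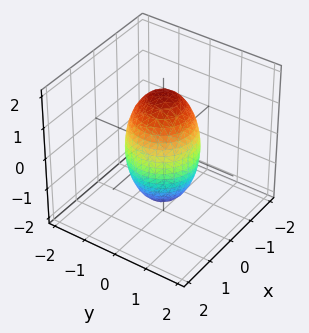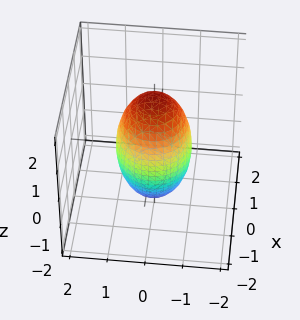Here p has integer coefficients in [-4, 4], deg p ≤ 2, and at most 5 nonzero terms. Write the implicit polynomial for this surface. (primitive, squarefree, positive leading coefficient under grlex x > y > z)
Degree: the shape is more complex than any degree-1 surface, so deg p = 2.
Symmetry: every cross-section ⟂ z is a circle, so x, y appear only via x² + y².
Checking where it meets the axes: the x-axis gridline crossings are at x ∈ {-1, 1}; the y-axis gridline crossings are at y ∈ {-1, 1}; a circular section at z = 1 has radius between 0 and 1.
These observations pin down the coefficients.

3*x^2 + 3*y^2 + z^2 - 3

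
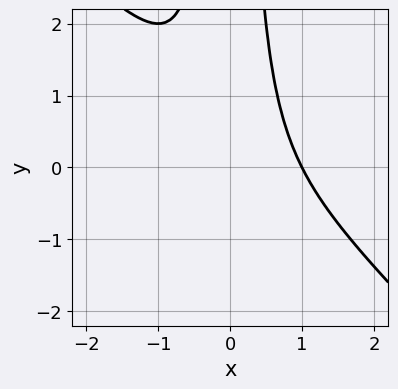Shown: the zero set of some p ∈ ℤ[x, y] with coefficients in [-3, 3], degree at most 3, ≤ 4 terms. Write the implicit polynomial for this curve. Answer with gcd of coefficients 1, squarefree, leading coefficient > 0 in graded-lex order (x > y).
2*x^3 + 2*x^2*y - x^2 - 1

(a) deg p = 3. A generic line meets the curve in up to 3 points.
(b) From the axis intercepts and sections: it meets the x-axis at x = 1 (among the integer gridlines); no y-intercept at any integer in the box.
(c) Assembling these constraints gives the stated polynomial.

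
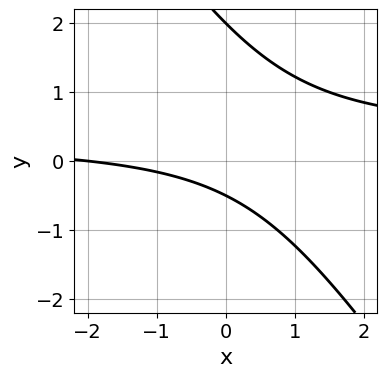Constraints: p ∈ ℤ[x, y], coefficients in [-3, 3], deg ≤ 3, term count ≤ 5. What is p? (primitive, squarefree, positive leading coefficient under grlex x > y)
3*x*y + 2*y^2 - x - 3*y - 2

The degree is 2 — the shape is more complex than any degree-1 curve.
Checking where it meets the axes: it meets the x-axis at x = -2 (among the integer gridlines); one y-axis crossing is at y = 2.
Solving for integer coefficients yields p as stated.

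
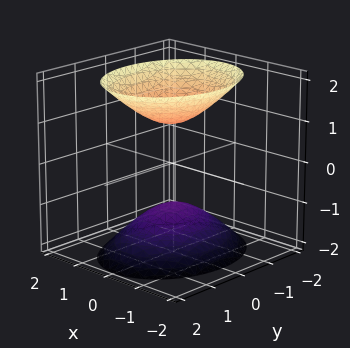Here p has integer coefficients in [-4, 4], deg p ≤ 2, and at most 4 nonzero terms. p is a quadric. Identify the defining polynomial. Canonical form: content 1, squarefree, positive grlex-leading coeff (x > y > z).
3*x^2 + 2*y^2 - 2*z^2 + 2

(a) The picture has 2 separate pieces. Treating them together as one polynomial.
(b) Degree: two sheets facing apart; a quadric, so deg p = 2.
(c) Symmetries: it's symmetric under x → −x, forcing even powers of x; it's symmetric under y → −y, forcing even powers of y; it's symmetric under z → −z, forcing even powers of z.
(d) Checking where it meets the axes: the surface avoids every integer x-axis point in the box; the z-axis gridline crossings are at z ∈ {-1, 1}; the surface avoids every integer y-axis point in the box.
(e) Solving for integer coefficients yields p as stated.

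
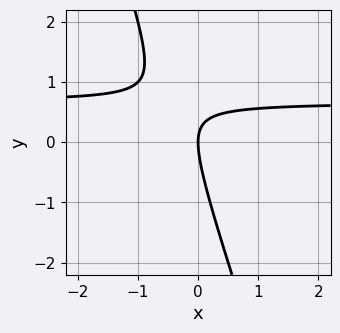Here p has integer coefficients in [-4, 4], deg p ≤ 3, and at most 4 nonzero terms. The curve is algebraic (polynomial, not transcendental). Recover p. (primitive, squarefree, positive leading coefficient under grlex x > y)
deg p = 2. The shape is more complex than any degree-1 curve.
Against the integer gridlines: it meets the x-axis at x = 0 (among the integer gridlines); one y-axis crossing is at y = 0.
Solving for integer coefficients yields p as stated.

3*x*y + y^2 - 2*x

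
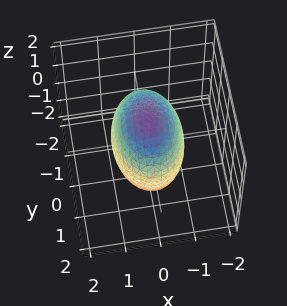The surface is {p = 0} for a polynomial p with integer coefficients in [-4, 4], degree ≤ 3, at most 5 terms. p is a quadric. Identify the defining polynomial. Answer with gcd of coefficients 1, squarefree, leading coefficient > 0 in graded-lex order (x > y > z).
2*x^2 + y^2 + z^2 - 2

First, degree: bounded and convex; a quadric, so deg p = 2.
Next, symmetries: the x ↦ −x reflection is a symmetry, so x appears only in even powers; mirror symmetry y ↦ −y ⇒ only even powers of y; it's symmetric under z → −z, forcing even powers of z.
Next, reading off the gridlines: the x-axis gridline crossings are at x ∈ {-1, 1}.
Finally, assembling these constraints gives the stated polynomial.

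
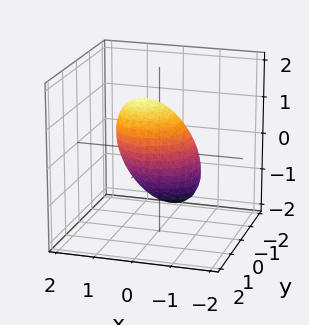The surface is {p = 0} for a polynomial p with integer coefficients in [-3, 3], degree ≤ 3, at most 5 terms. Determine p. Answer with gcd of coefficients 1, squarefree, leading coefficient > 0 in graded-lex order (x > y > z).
First, degree: no degree-1 surface has this shape, so deg p = 2.
Then, checking where it meets the axes: the x-axis gridline crossings are at x ∈ {-1, 1}; among the integer gridlines, it crosses the y-axis at y ∈ {-1, 1}.
Finally, putting this together gives p.

3*x^2 - 2*x*z + 3*y^2 + 2*z^2 - 3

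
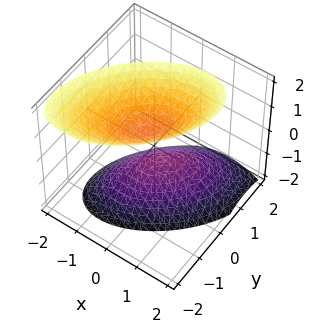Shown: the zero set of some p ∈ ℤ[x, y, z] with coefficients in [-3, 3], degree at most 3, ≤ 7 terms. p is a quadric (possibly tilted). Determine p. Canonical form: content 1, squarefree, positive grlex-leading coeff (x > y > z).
First, there are 2 components. They look like related sheets of one shape, so recover p as a whole.
Next, deg p = 2. A generic line meets the surface in up to 2 points.
Then, from the visible intercepts: the surface avoids every integer y-axis point in the box; it misses every integer gridline on the x-axis.
Finally, putting this together gives p.

3*x^2 - 3*x*y + 3*y^2 + y*z - 2*z^2 + 1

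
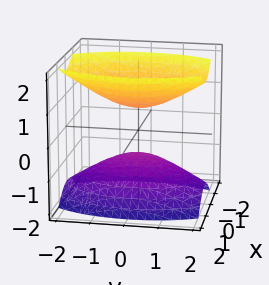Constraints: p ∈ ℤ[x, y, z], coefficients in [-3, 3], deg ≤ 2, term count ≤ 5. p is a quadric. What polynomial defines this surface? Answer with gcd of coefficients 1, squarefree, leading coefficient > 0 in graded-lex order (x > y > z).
3*x^2 + y^2 - 2*z^2 + 1

First, there are 2 components. Treating them together as one polynomial.
Then, the degree is 2 — two separate bowl-shaped sheets opening away from each other; a quadric.
Next, symmetries: it's symmetric under x → −x, forcing even powers of x; it's symmetric under z → −z, forcing even powers of z; it's symmetric under y → −y, forcing even powers of y.
Then, checking where it meets the axes: it misses every integer gridline on the y-axis; no x-intercept at any integer in the box.
Finally, together with the visible shape, these determine p as stated.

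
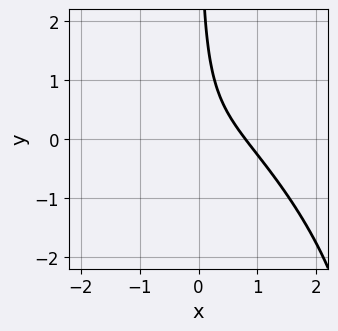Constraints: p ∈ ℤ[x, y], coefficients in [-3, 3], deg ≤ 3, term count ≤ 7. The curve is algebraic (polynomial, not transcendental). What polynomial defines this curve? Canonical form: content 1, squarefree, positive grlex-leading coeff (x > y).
(a) The degree is 3 — the shape is more complex than any degree-2 curve.
(b) From the axis intercepts and sections: it misses every integer gridline on the y-axis.
(c) Assembling these constraints gives the stated polynomial.

2*x^3 + 2*x^2*y + x*y^2 + 2*x*y - 1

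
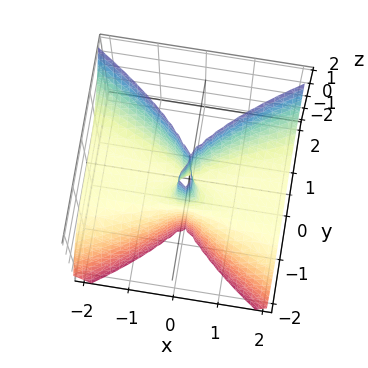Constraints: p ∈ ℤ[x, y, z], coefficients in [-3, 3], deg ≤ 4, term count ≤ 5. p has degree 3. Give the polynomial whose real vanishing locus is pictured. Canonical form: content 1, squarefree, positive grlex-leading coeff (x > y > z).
3*x^2*z - 3*y^3 - 2*y^2

(a) deg p = 3. The shape is more complex than any degree-2 surface.
(b) Observable constraints: the visible z-axis segment lies entirely on the surface; the visible x-axis segment lies entirely on the surface.
(c) Matching integer coefficients to the picture gives p.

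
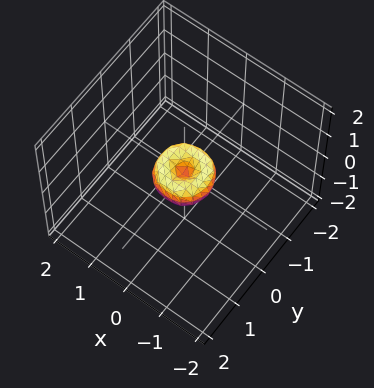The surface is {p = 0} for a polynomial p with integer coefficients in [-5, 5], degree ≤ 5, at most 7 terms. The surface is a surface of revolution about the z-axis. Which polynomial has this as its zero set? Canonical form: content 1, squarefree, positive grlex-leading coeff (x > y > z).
First, deg p = 4. A generic line meets the surface in up to 4 points.
Next, symmetry: every cross-section ⟂ z is a circle, so x, y appear only via x² + y².
Next, observable constraints: it crosses the z-axis at the gridline z = 0; it crosses the x-axis at the gridline x = 0; a circular section at z = 0 has radius between 0 and 1; it crosses the y-axis at the gridline y = 0.
Finally, matching integer coefficients to the picture gives p.

2*x^4 + 4*x^2*y^2 + 2*y^4 - x^2 - y^2 + z^2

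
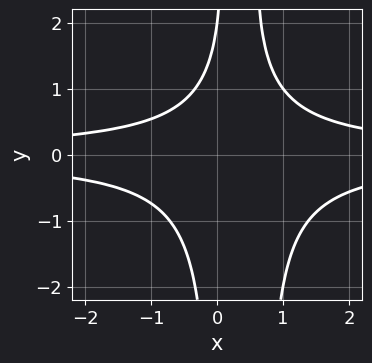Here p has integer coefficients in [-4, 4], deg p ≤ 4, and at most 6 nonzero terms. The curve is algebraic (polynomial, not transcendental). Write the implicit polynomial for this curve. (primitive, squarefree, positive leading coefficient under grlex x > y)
3*x^2*y^2 - 2*x*y^2 + y - 2

1. The degree is 4 — the shape is more complex than any degree-3 curve.
2. Observable constraints: no x-intercept at any integer in the box; it meets the y-axis at y = 2 (among the integer gridlines).
3. Matching integer coefficients to the picture gives p.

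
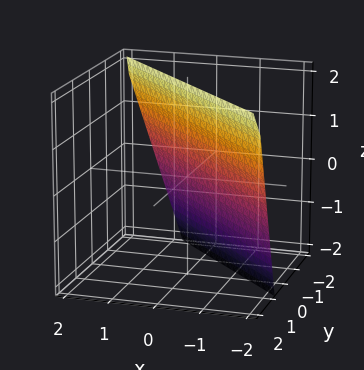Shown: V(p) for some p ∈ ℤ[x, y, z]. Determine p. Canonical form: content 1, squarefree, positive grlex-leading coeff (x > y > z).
deg p = 1. Every cross-section is a straight line — this is a plane.
Reading off the gridlines: one z-axis crossing is at z = 2.
Putting this together gives p.

3*x + 3*y - z + 2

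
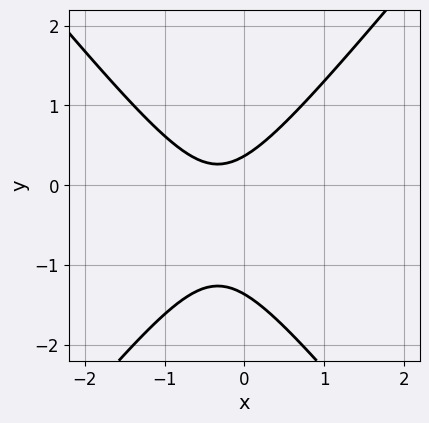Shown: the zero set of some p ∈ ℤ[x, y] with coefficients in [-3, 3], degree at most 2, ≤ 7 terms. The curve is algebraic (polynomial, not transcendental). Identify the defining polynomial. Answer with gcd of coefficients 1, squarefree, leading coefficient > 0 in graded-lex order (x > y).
3*x^2 - 2*y^2 + 2*x - 2*y + 1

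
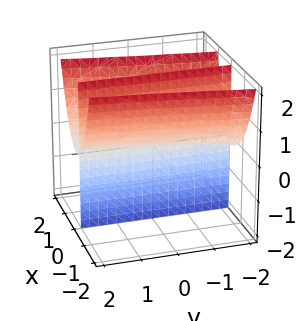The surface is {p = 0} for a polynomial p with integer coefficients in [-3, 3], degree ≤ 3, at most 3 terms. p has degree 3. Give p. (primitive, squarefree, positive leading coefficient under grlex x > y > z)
3*x^3 - x^2*y - 3*x*z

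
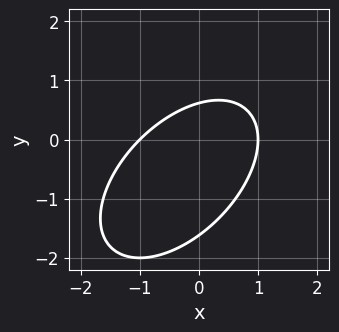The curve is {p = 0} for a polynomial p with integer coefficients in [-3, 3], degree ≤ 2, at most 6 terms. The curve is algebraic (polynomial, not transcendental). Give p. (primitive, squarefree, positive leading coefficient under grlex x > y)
x^2 - x*y + y^2 + y - 1

First, deg p = 2.
Then, against the integer gridlines: among the integer gridlines, it crosses the x-axis at x ∈ {-1, 1}.
Finally, putting this together gives p.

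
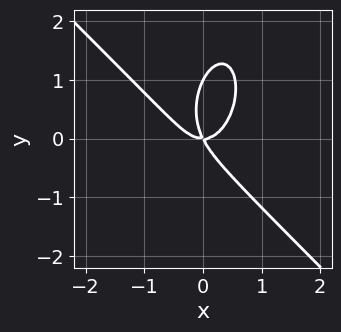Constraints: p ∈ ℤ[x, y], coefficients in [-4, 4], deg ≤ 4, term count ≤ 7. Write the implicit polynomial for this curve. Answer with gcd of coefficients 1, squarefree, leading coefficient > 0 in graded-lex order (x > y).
3*x^3 + 2*x^2*y + y^3 - 2*x*y - y^2

(a) Degree: a generic line meets the curve in up to 3 points, so deg p = 3.
(b) Observable constraints: it meets the x-axis at x = 0 (among the integer gridlines); the y-axis gridline crossings are at y ∈ {0, 1}.
(c) Solving for integer coefficients yields p as stated.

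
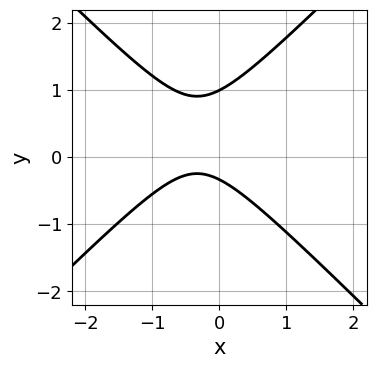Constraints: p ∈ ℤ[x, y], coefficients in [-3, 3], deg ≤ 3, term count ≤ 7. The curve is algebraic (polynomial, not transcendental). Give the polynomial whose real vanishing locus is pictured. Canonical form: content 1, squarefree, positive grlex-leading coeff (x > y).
3*x^2 - 3*y^2 + 2*x + 2*y + 1

1. Degree: no degree-1 curve has this shape, so deg p = 2.
2. Reading off the gridlines: it crosses the y-axis at the gridline y = 1; no x-intercept at any integer in the box.
3. The integer polynomial consistent with all of this is the stated p.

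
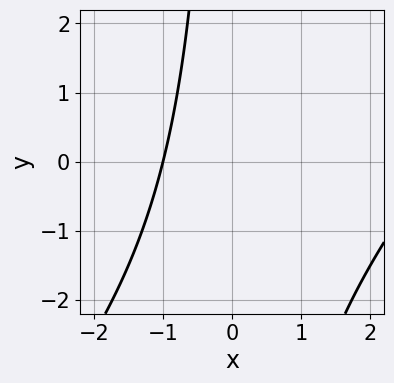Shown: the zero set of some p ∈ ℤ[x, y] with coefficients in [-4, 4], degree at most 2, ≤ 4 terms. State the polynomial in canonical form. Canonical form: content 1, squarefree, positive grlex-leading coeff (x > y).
x^2 - x*y - 2*x - 3

deg p = 2.
From the visible intercepts: no y-intercept at any integer in the box; one x-axis crossing is at x = -1.
Putting this together gives p.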